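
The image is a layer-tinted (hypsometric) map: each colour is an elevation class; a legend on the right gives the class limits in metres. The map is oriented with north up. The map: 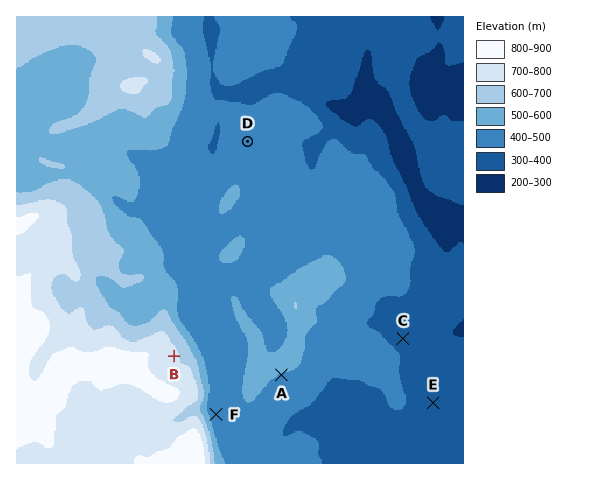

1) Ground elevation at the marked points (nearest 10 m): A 500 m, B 730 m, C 340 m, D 480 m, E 380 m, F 440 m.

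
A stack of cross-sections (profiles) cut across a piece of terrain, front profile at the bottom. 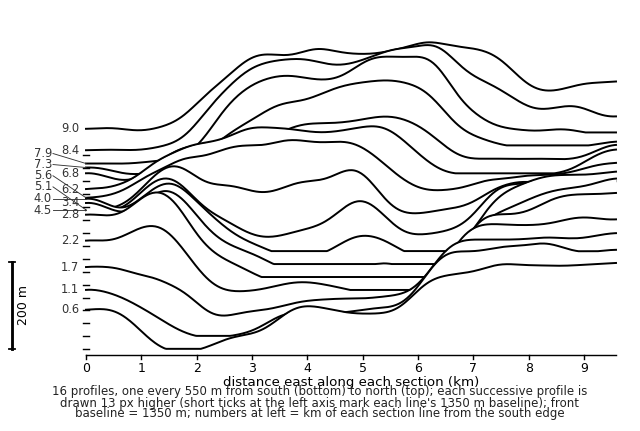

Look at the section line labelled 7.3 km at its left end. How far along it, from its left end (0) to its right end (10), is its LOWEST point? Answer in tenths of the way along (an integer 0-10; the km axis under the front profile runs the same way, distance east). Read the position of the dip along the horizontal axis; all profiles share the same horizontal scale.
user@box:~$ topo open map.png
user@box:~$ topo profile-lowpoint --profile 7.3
1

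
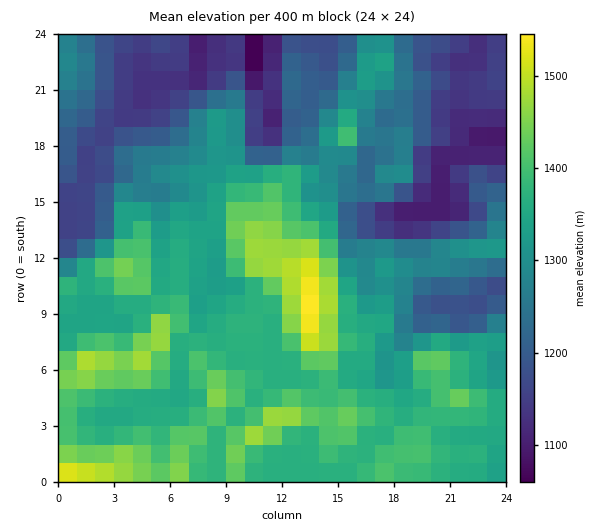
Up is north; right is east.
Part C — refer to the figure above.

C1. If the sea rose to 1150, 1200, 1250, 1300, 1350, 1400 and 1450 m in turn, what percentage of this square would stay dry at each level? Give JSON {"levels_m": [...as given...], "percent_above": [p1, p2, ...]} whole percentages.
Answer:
{"levels_m": [1150, 1200, 1250, 1300, 1350, 1400, 1450], "percent_above": [89, 77, 67, 57, 43, 18, 7]}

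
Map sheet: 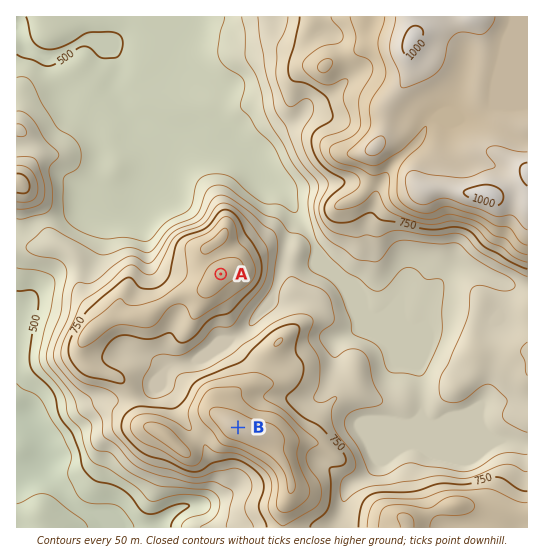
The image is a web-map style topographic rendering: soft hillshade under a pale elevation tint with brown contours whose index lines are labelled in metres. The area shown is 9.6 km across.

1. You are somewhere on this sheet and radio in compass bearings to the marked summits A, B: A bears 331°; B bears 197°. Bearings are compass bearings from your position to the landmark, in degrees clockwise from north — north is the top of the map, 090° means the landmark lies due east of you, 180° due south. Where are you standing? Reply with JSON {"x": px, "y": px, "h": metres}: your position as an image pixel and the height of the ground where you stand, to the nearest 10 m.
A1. {"x": 262, "y": 349, "h": 780}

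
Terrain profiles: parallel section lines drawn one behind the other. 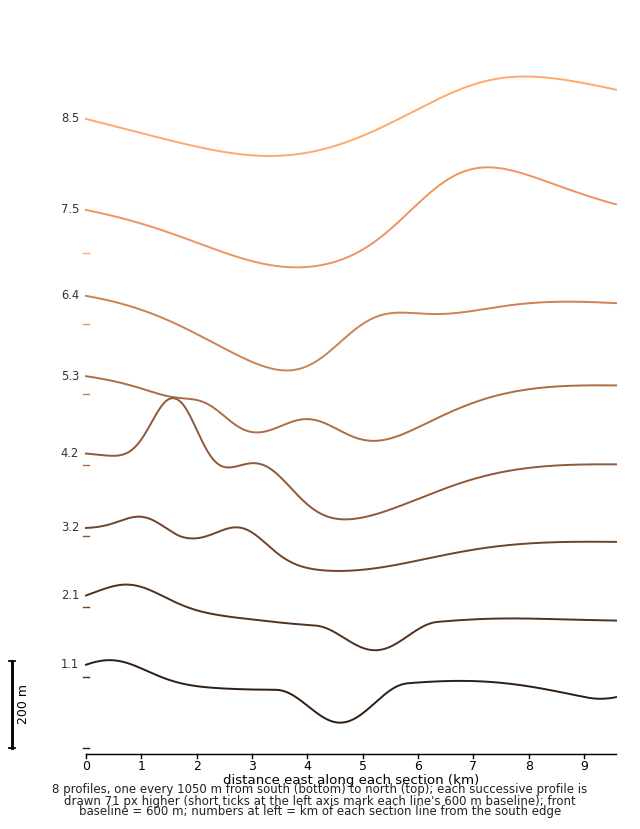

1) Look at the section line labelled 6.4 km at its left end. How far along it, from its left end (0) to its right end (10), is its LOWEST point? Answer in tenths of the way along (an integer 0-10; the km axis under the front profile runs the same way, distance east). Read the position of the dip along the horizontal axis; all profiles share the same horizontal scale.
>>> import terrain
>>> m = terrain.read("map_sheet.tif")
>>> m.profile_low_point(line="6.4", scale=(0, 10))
4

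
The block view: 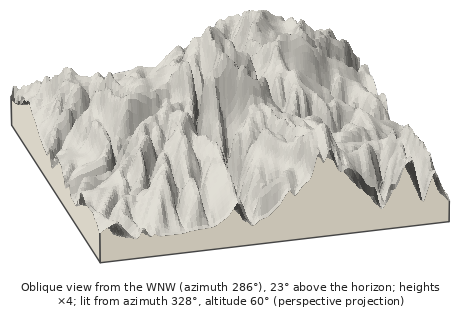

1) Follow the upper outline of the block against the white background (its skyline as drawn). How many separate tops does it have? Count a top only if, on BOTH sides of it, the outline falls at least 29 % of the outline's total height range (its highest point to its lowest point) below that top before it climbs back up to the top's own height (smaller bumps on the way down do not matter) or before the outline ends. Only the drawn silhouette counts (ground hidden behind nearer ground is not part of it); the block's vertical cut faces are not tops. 1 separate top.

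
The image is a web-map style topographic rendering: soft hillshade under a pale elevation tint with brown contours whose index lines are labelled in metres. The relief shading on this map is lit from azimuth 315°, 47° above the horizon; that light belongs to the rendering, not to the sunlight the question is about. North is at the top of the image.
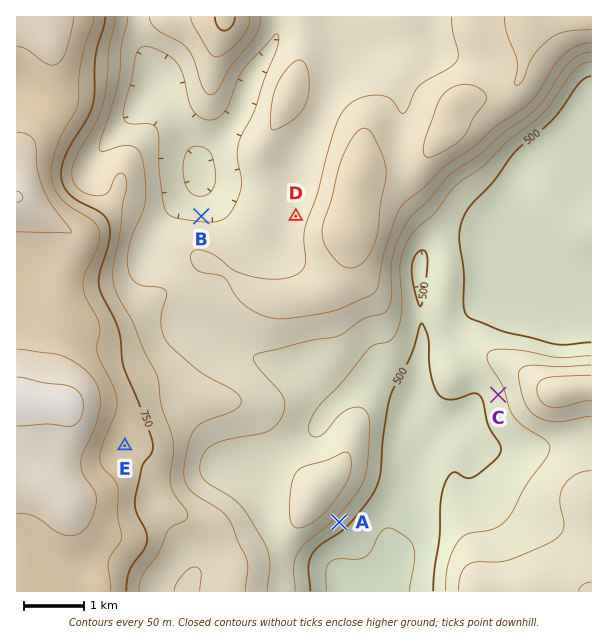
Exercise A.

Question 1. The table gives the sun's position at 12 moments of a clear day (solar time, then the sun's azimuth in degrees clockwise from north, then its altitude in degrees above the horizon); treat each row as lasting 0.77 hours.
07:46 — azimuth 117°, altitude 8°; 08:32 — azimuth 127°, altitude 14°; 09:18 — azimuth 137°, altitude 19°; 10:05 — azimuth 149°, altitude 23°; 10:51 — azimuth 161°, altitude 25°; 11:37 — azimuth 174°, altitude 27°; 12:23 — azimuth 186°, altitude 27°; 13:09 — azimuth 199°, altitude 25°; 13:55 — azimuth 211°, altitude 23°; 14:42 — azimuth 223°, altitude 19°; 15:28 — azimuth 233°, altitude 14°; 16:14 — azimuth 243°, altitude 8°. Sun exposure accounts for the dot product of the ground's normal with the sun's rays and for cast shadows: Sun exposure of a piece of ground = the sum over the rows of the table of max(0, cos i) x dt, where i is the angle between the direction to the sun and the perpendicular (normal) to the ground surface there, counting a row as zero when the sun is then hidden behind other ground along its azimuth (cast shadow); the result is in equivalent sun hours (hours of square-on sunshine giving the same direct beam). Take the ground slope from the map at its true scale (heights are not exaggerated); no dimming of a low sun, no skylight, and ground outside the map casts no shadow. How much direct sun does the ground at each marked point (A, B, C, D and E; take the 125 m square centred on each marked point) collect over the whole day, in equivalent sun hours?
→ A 4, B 2.1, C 3.3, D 2.7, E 3.2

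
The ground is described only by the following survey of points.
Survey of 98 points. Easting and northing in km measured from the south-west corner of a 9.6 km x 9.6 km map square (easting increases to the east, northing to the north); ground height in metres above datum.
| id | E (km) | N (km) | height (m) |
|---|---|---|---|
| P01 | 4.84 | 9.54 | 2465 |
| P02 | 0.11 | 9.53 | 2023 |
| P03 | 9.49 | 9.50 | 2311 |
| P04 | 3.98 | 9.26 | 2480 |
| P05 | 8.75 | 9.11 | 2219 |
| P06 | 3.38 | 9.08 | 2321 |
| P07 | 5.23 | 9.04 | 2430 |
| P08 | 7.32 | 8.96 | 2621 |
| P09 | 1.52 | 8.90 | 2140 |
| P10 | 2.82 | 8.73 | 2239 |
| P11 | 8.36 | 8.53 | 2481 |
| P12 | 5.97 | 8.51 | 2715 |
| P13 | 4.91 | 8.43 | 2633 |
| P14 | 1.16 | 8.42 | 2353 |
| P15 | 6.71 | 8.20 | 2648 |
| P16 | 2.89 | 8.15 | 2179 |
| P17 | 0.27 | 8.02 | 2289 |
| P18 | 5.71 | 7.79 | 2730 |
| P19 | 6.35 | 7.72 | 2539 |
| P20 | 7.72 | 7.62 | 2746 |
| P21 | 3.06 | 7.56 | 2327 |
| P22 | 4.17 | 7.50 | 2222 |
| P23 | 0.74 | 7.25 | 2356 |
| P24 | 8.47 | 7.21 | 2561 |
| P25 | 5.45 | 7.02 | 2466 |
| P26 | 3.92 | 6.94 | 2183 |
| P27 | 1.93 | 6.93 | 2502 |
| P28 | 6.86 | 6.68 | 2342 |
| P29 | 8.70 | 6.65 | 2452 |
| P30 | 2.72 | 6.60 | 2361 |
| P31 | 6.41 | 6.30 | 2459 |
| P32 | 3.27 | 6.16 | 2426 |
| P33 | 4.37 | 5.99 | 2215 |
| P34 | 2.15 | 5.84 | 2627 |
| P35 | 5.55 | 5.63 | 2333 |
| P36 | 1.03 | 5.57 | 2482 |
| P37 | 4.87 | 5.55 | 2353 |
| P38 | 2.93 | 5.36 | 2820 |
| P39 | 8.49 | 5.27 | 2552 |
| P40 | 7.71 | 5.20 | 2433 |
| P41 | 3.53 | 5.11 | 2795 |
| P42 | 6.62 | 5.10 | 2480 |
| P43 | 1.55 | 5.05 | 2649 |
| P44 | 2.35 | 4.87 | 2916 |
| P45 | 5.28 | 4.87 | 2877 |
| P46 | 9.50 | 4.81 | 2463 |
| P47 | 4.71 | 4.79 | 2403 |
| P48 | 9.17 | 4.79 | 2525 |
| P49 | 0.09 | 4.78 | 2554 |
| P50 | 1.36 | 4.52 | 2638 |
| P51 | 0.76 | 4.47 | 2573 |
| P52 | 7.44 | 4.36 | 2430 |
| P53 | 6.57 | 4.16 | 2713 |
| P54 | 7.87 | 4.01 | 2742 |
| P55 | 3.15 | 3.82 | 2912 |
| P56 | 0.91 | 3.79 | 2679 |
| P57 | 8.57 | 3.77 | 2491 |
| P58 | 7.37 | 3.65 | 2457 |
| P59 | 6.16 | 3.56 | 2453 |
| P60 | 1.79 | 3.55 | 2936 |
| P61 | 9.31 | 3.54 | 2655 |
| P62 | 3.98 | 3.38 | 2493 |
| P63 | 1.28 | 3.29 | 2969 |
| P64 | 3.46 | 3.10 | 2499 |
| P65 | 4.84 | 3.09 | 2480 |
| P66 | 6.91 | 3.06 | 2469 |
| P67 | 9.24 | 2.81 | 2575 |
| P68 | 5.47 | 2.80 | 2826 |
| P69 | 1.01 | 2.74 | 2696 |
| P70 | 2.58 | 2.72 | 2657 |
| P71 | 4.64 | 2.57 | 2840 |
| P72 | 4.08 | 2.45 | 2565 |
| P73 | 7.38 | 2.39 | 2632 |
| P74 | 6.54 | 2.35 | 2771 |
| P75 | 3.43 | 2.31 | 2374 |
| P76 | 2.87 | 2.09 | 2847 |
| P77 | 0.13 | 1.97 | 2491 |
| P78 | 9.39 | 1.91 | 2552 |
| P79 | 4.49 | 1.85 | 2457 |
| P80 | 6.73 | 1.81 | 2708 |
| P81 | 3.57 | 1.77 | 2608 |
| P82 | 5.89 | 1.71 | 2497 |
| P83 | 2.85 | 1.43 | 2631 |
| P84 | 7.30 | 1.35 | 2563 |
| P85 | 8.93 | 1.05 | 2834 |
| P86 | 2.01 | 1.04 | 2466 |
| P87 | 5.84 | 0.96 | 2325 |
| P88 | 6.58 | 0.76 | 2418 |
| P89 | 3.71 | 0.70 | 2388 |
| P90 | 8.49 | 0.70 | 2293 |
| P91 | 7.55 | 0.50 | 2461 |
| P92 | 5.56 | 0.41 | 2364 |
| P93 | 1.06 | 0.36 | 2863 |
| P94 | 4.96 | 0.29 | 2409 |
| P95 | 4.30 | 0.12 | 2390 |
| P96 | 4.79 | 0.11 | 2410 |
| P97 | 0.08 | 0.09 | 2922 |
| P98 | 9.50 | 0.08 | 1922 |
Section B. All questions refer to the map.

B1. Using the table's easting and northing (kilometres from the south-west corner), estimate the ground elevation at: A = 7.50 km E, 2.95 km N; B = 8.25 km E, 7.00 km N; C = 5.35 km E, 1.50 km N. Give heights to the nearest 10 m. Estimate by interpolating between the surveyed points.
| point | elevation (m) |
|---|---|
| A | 2500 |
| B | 2580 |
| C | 2360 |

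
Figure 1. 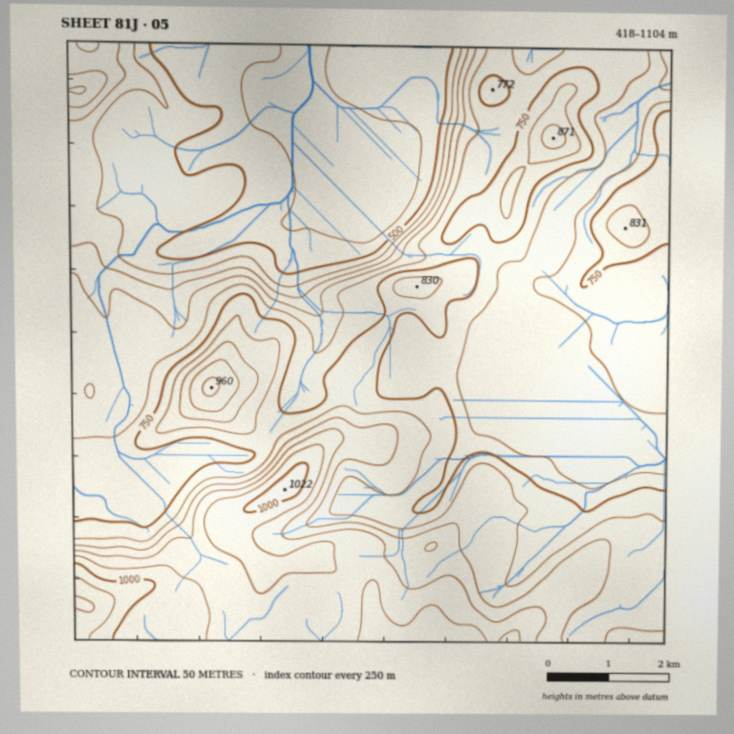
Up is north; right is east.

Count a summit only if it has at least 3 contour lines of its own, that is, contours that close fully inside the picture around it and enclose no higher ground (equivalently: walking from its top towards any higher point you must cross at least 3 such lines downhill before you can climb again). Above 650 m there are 2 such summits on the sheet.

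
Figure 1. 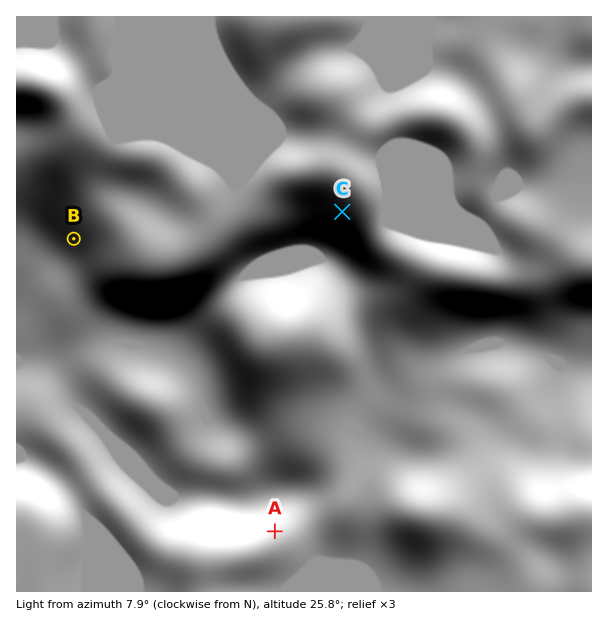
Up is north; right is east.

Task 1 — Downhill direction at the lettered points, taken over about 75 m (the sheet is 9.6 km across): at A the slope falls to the N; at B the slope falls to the SW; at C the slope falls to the SW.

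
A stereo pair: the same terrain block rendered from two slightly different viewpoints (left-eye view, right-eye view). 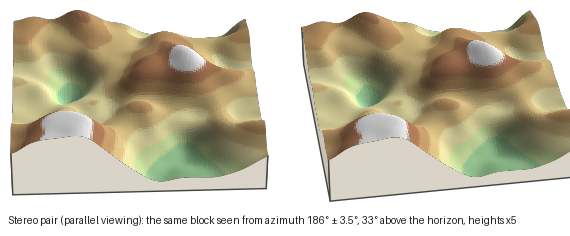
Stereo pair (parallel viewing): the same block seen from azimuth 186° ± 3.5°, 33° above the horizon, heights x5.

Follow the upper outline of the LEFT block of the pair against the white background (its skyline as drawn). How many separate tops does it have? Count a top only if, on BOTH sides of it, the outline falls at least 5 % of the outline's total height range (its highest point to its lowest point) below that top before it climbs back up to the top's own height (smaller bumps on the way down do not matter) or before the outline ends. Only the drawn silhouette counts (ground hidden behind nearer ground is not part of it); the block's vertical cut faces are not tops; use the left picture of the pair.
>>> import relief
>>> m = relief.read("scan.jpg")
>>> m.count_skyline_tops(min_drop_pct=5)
2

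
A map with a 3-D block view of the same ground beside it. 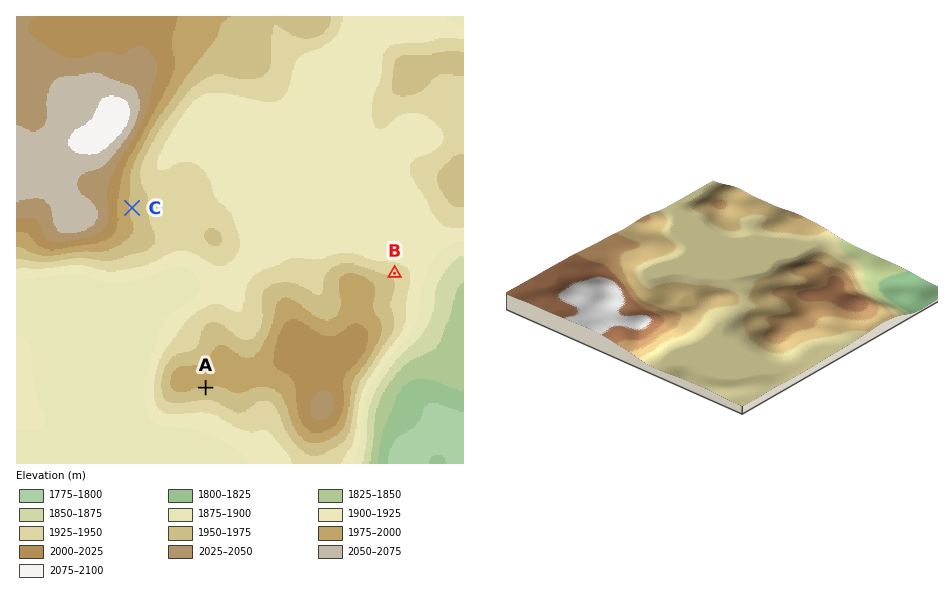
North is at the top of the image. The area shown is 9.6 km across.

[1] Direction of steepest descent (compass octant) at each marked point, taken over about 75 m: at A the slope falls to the S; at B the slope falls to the NE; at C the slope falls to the E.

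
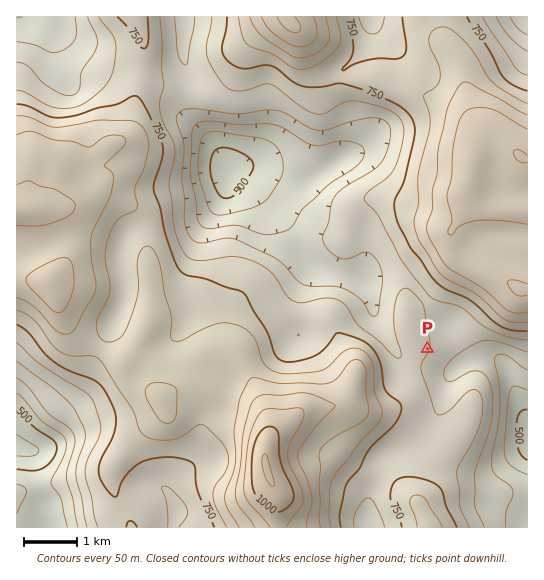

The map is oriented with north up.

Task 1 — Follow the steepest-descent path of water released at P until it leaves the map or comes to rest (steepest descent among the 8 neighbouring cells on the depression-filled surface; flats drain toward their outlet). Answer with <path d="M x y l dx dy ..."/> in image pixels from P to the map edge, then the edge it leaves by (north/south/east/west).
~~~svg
<path d="M427 349l19 0 16 16 12-6 24 0 9 10 0 2 3 4 3 11 2 4 0 3 4 8 0 2 8 15"/>
exit: east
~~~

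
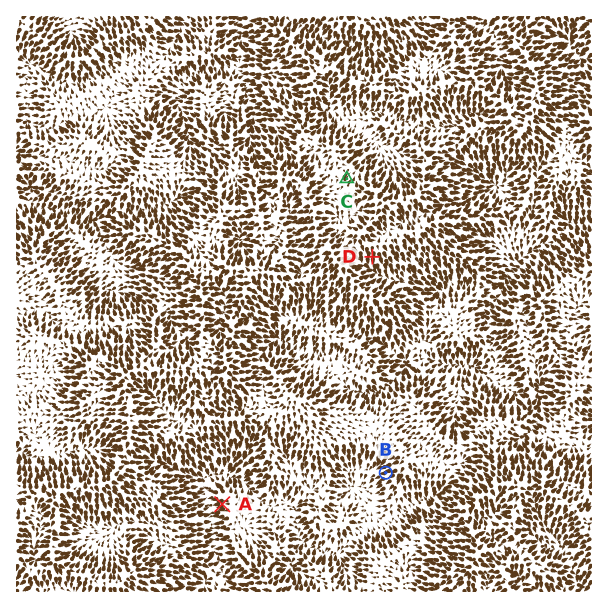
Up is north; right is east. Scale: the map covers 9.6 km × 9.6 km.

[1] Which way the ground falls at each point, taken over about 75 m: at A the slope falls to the W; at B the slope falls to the W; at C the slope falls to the NE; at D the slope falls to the S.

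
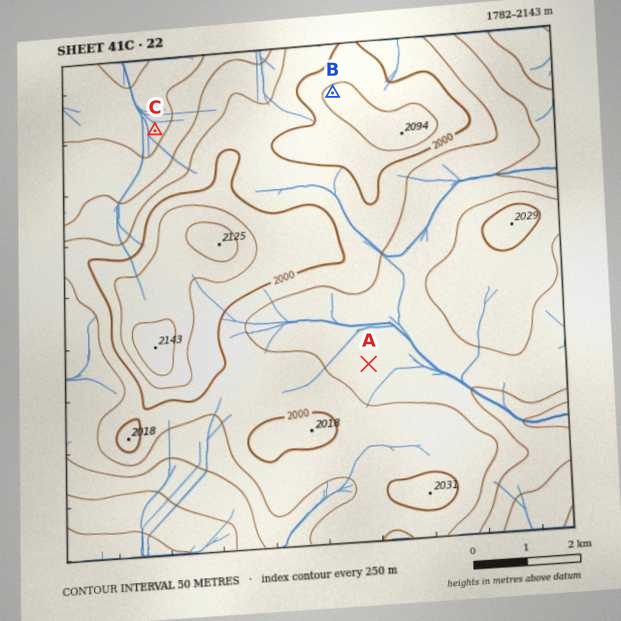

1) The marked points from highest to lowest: B A C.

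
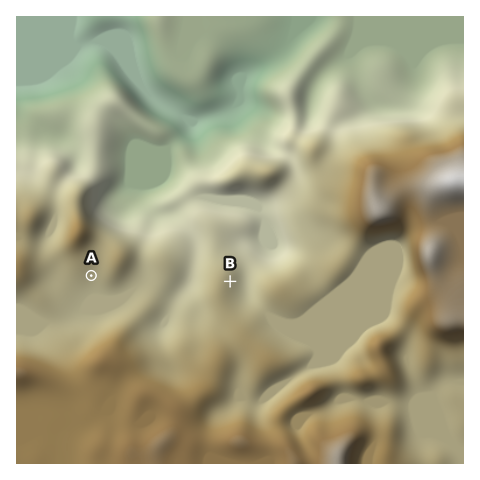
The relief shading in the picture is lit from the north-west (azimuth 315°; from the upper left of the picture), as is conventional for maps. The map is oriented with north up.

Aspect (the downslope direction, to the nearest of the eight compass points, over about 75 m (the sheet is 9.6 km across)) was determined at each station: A S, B E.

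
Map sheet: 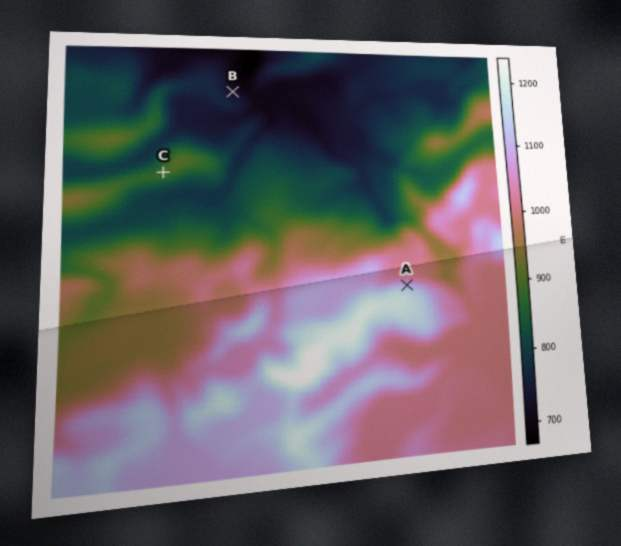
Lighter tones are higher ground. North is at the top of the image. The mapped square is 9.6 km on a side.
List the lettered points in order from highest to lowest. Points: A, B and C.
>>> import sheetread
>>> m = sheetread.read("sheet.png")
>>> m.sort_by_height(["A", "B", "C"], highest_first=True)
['A', 'C', 'B']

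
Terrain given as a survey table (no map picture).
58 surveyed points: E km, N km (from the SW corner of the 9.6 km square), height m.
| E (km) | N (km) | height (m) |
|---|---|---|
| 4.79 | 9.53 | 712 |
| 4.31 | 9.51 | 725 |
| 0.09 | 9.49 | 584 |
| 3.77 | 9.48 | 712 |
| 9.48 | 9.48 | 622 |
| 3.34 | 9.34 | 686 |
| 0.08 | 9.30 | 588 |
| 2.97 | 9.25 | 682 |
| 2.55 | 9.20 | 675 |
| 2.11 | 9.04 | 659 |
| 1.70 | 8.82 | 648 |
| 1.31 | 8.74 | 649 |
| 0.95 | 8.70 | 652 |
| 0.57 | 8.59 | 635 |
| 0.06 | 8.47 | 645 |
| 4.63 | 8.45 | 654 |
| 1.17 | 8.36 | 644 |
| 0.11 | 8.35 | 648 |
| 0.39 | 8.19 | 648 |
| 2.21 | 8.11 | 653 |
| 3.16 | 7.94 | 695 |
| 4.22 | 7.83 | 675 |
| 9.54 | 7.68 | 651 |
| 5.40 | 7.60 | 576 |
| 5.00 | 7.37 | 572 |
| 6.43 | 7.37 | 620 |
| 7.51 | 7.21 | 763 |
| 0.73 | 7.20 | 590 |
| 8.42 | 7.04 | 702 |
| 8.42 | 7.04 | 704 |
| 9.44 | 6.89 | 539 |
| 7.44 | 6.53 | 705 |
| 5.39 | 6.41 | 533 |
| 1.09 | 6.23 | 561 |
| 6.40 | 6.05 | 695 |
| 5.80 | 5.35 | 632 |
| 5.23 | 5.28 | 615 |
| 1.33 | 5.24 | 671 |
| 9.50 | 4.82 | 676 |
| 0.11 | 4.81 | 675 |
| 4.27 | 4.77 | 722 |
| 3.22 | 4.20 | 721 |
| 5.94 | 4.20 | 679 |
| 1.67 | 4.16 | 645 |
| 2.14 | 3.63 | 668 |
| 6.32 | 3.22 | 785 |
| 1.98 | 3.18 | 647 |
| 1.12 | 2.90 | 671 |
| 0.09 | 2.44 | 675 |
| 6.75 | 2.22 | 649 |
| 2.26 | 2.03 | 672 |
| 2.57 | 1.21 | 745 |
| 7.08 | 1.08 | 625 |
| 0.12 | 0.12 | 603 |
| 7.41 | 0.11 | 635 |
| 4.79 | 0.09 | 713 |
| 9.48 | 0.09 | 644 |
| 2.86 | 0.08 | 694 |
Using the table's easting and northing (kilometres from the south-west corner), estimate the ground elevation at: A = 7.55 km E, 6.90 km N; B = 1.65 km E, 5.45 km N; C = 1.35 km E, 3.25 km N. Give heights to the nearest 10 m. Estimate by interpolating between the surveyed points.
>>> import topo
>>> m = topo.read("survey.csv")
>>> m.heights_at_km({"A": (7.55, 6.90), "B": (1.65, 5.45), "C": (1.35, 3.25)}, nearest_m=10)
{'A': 760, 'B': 680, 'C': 670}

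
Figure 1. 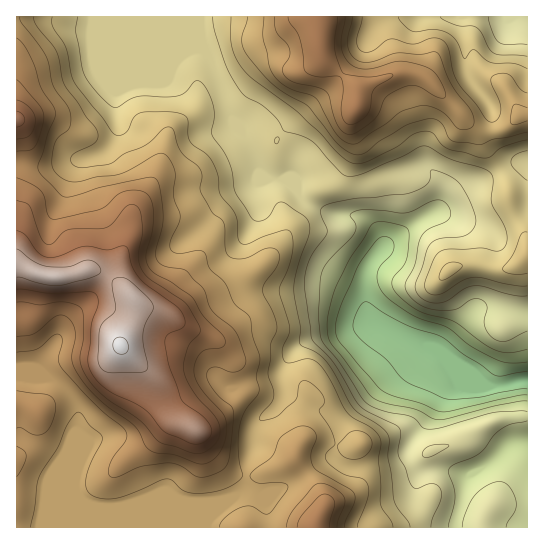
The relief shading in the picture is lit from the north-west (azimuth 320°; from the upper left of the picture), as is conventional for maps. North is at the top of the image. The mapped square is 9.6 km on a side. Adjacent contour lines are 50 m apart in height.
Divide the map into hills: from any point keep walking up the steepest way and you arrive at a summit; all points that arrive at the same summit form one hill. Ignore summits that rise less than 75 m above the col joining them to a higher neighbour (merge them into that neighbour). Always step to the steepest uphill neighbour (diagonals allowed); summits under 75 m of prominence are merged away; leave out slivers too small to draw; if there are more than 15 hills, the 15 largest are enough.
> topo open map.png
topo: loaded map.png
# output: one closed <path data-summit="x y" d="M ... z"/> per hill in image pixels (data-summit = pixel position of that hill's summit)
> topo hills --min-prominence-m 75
<path data-summit="121 346" d="M199 49l-14 4-12 14-40 16-17 10 1 40-12 19-14 5-20 3-24 7-31-2 1 363 189 0 2-7 35-31 2-5 3-24 5-14 2-18 10-14 14-10 4-7 2-10 2 5 8 6 27 12 11 1 34-20 20-17 20-14 12-14 6-2-48-20-9-10-4-20 1-22 8-15 10-11-2-9-6-11-13-10-27-2-18-7-11-5-7-12-13-11-20-1-7-6-12-34-10-10-8-15-14-47-7-13z"/><path data-summit="319 38" d="M527 16l-327 1 0 17 3 13 12 20 14 47 8 15 10 10 12 34 7 6 20 1 13 11 7 12 11 5 18 7 23 1 11 5 10 12 4 9 0 5-16 22-3 12 1 25 6 15 8 6 62 25 36-43 13-1 38 6z"/><path data-summit="17 119" d="M199 16l-182 0-1 147 31 4 24-7 20-3 14-5 12-19-1-40 17-10 40-16 12-14 5-2 13 0z"/><path data-summit="314 527" d="M425 345l-6 2-12 14-20 14-20 17-34 20-11-1-19-8-16-10-2-5-2 10-4 7-14 10-10 14-2 18-5 14-3 24-2 5-35 31-1 6 247 1 2-3-1-6-21-8-15-12-3-5 0-8 4-11 4-2-5-2-7-9-3-14-7 11-8 4-20 4-27 1-14-10 7-29 4-8 46-45 16-11z"/>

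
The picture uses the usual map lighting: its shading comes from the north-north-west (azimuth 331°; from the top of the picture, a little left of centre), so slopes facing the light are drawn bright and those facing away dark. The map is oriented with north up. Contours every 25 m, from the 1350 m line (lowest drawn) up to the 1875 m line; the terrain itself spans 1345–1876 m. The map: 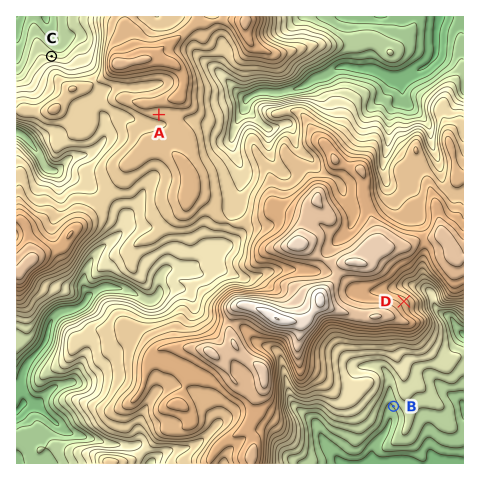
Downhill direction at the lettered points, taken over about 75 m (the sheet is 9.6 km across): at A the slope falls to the S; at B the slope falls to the SW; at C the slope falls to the N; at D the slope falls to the NE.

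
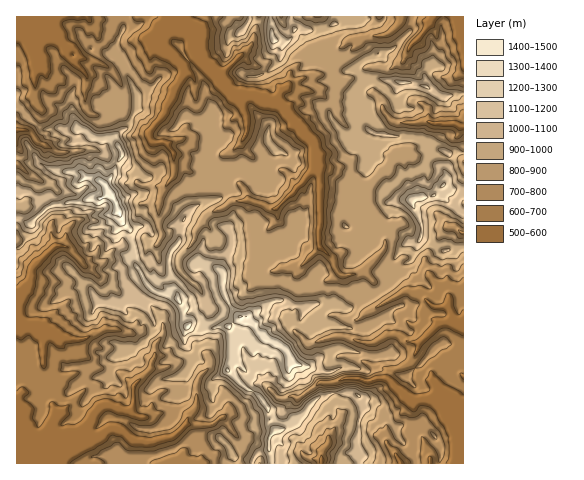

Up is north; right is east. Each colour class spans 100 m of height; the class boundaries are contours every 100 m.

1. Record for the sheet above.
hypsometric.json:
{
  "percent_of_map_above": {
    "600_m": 88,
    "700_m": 73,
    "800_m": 57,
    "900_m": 33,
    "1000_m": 18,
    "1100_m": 9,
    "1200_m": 4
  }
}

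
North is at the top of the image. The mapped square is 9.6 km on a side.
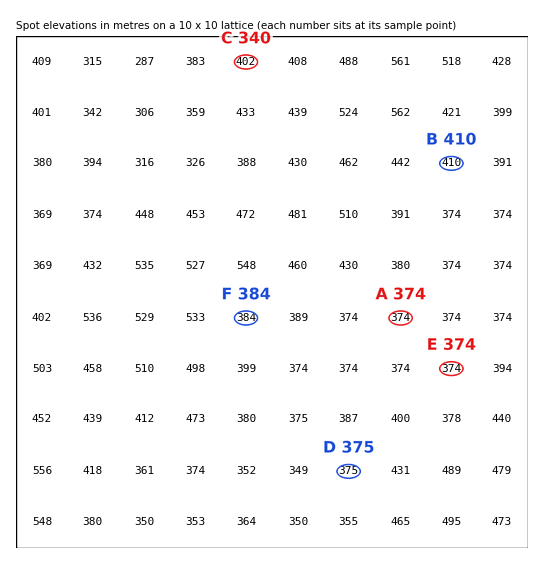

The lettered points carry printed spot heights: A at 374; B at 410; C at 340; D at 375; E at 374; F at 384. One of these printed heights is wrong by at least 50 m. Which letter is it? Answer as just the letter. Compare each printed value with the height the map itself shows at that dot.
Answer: C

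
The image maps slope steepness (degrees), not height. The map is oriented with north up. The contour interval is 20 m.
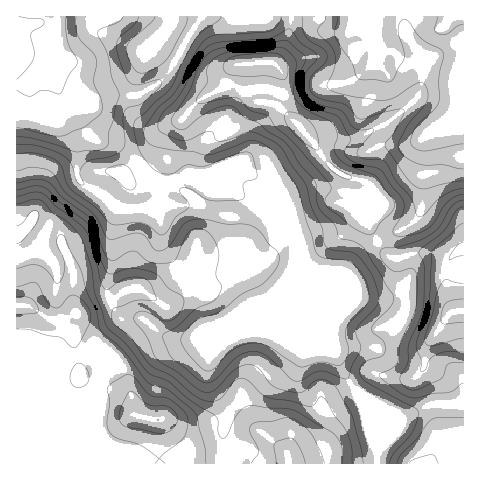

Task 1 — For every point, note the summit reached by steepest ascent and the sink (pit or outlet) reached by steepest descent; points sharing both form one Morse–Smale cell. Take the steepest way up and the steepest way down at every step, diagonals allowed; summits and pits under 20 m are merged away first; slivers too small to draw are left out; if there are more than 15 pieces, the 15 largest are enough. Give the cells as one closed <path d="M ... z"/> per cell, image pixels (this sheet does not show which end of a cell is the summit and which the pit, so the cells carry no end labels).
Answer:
<path d="M57 16l-41 1 0 239 5 0 13-6 7-8 3 10 6 7 7-1 25-13 23-7 4-4 4-13-1 10 1 29-6 23 0 10 5 12 8 11 16 3-17 3-17 17-3 10 7 12 0 6-14 28-17 4-13-5-46 1 0 68 206 1 1-30 3-11 0-14-16-27 0-28 3-6 49-48 10-5 8-8 11-16 4-12 1-21-5-28-4-10-9-10-19-10-13-10-26 9-40-1-15 9-5 15-5 3 2-9-2-8-21-30-16-12-16-4-10-5-14-24-16-14-10-24 5-15z"/><path d="M449 16l-71 0-2 9-4 6 4 7 2 17-3 6-7 7-14 11-12 5-22 2-25 8-15 0-5 11 26 22 23 32 12 12 12 7-2 28 24 22 7 13 29-14 14-13 3-13 4-64 10-11 15-13 12-26 0-37-18-22z"/><path d="M295 255l-3 14-12 18-8 8-10 5-49 48-3 6 0 28 16 27 0 14-3 11 0 29 153 1 2-12-10-24-6-25-4-11-15-21z"/><path d="M297 239l-2 0 0 16 6 15 42 101 15 22 19 15 22 9 8-1 24-12 21 0 12-2-1-154-8 5-6 7-21-7-12 0-14 5-10 0-8-7-7-10-24 21-6 11-4 0-6-3-16 0-10-4-6-7z"/><path d="M291 16l-89 0-14 22-16 29-14 17-21 11-27 0-27 11-15-1 10 8 14 24 10 5 16 4 16 12 21 30 2 8 0 6-2 2 2 1 10-20 28-12 8-28 29-33 12-19 8-3 19 0 10 2 2-8-1-10-9-12 8-7 6-13 4-20z"/><path d="M271 90l-19 0-12 7-8 15-29 33-8 28-10 5 2 1 33 0 23-9 6 1 10 9 19 10 9 10 7 20 2 18 12 25 13 7 26 3 6-11 14-14 8-4 1-5-6-11-24-22 2-28-12-7-12-12-23-32-26-22 6-11z"/><path d="M112 225l-3 9-4 4-23 7-28 14-4 0-6-7-3-10-7 8-18 7 1 137 45 0 16 5 16-6 12-26 0-6-7-12 3-10 17-17 17-3-16-3-12-18-1-15 6-23z"/><path d="M201 16l-142 0-2 44-5 15 10 24 9 7 12 0 18-8 9-3 27 0 14-7 17-14z"/><path d="M463 87l-11 26-15 13-10 11-4 64-3 13-10 11-32 17 6 9 8 7 10 0 14-5 12 0 21 7 6-7 9-5z"/><path d="M354 16l-63 1-2 17-5 14-7 12-4 2 9 12-1 20 14 0 25-8 17-1 12-4 26-20 3-6-2-17-5-8-14-4z"/><path d="M360 393l-2 0 8 20 2 15 10 24-1 12 87-1-1-61-32 2-24 12-8 1-22-9z"/><path d="M463 16l-12 0-5 8 3 9 14 17z"/><path d="M377 16l-22 0-1 5 3 5 15 4 4-5z"/>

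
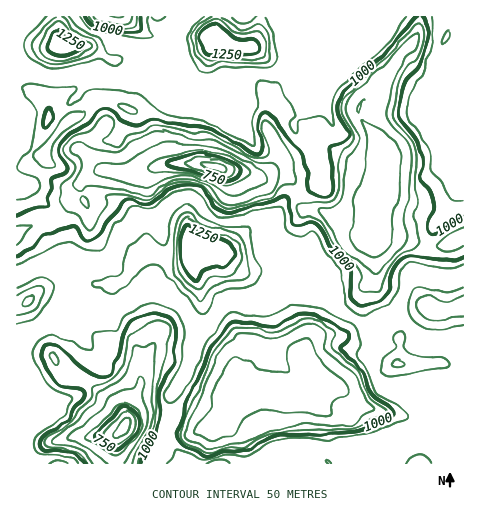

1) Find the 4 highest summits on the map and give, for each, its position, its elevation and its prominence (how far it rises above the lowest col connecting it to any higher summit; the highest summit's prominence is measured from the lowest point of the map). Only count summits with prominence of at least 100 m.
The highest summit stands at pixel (214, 36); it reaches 1293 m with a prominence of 659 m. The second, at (192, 244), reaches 1290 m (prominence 312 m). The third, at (64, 47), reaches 1286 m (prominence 216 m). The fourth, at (28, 300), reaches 1210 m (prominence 136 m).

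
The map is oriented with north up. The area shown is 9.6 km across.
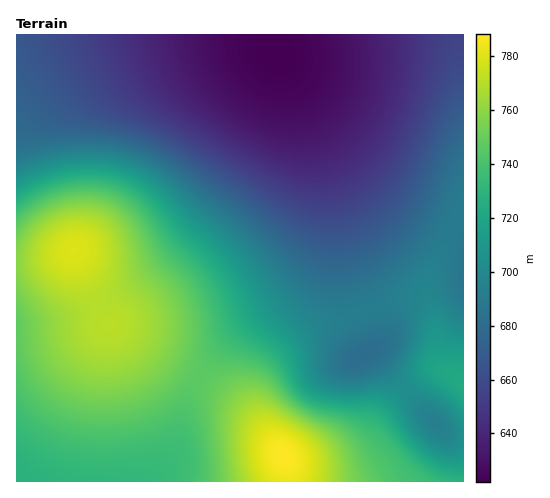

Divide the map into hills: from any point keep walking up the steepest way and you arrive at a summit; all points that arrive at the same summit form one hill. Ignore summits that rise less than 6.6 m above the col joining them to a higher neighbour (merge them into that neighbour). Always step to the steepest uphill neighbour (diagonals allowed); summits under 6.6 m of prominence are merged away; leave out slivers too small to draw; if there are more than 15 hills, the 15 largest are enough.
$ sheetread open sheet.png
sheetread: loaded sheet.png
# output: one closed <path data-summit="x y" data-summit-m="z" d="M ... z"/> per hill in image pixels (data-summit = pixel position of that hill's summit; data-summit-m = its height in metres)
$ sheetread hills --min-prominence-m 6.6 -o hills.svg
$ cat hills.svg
<path data-summit="74 250" data-summit-m="780" d="M271 34l-255 1 1 447 127 0 6-4 22-22 5-10 6-32 7-19 23-38 28-29 45-30 14-14 10-15 8-17 6-24 0-45-12-50-9-30-14-31-15-21z"/><path data-summit="463 385" data-summit-m="723" d="M463 34l-191 1 2 16 13 16 13 24 23 63 27 107 24 73 1 11-4 7 13 10 46 56 12 13 13 5 9 0z"/><path data-summit="284 456" data-summit-m="788" d="M295 83l0 3 15 38 14 59 1 37-7 32-8 17-11 16-18 16-40 27-28 29-23 38-7 19-6 32-5 10-18 19-10 6 319 1 1-45-13-2-9-4-32-35-26-34-13-10 4-7-2-15-23-69-27-107-12-35z"/>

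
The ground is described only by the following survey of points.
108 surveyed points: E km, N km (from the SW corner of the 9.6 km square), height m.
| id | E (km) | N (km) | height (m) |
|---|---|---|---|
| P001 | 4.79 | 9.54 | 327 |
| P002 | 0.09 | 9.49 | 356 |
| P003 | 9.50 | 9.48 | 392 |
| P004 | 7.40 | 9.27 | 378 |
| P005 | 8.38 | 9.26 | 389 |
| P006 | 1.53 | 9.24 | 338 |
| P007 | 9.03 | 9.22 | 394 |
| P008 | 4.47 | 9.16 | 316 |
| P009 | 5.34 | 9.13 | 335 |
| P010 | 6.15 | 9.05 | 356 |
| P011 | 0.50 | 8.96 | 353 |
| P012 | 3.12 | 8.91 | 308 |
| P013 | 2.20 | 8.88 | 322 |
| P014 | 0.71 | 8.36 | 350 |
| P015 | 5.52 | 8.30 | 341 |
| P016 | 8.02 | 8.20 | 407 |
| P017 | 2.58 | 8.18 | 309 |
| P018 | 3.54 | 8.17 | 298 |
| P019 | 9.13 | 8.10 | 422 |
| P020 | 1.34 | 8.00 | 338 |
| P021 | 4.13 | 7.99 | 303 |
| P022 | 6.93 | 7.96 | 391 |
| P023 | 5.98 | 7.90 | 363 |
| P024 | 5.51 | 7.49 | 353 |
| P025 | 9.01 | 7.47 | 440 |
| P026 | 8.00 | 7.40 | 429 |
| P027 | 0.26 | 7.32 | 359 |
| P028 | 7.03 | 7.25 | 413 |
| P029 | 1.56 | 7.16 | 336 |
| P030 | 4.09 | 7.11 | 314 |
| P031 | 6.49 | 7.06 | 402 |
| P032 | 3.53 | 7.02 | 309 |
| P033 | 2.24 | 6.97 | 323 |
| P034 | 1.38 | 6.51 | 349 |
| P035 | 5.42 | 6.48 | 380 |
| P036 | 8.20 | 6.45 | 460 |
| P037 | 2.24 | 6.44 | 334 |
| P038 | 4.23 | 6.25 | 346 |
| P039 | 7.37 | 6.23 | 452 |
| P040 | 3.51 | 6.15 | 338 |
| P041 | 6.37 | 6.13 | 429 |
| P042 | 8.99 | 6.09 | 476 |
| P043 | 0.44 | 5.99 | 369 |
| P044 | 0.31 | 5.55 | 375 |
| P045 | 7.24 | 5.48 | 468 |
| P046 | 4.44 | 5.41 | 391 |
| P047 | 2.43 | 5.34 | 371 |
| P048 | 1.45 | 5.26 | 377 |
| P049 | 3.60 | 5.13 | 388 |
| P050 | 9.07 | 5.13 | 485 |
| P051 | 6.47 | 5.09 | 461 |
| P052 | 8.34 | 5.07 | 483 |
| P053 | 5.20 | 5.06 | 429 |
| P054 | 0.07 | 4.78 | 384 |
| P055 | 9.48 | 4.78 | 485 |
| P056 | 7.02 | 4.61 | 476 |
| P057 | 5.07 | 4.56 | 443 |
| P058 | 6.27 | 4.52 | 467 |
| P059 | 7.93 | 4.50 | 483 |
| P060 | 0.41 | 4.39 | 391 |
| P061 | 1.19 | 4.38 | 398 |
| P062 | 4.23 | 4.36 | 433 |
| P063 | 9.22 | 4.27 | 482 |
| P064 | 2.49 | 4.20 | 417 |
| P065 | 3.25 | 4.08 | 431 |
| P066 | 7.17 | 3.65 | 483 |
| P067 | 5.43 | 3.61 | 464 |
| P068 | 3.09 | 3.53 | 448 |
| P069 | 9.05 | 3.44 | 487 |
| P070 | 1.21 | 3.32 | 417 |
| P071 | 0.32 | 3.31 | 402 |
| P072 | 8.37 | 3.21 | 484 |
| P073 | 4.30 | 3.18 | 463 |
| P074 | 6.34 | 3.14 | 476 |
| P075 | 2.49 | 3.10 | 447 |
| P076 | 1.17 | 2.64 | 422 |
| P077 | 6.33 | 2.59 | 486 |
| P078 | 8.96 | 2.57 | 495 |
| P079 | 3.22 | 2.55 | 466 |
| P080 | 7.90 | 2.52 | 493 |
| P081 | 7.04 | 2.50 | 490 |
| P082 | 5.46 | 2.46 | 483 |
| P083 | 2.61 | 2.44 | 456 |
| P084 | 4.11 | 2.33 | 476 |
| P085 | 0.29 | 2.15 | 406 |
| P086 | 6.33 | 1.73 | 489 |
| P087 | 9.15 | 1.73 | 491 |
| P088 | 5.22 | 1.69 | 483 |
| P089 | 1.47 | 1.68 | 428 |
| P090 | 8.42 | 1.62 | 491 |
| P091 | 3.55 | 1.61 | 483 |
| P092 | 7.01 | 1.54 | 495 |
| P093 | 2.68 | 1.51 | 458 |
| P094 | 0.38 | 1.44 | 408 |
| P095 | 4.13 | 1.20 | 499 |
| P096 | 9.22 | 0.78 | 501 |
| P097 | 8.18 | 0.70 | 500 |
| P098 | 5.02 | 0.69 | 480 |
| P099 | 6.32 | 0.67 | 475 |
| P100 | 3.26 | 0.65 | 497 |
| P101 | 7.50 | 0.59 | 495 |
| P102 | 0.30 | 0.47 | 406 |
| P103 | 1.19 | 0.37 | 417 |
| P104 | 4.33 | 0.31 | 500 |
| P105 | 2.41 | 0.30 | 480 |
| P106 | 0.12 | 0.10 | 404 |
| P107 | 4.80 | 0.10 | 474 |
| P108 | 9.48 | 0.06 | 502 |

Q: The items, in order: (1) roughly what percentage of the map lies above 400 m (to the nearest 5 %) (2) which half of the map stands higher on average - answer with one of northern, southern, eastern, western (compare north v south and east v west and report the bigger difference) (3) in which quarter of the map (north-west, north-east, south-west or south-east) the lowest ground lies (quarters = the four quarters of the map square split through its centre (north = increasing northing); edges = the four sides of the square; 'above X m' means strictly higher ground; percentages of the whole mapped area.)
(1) Roughly 65 % of the ground is higher than 400 m.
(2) On average the southern half of the map is the higher ground.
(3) Look to the north-west quarter for the lowest ground.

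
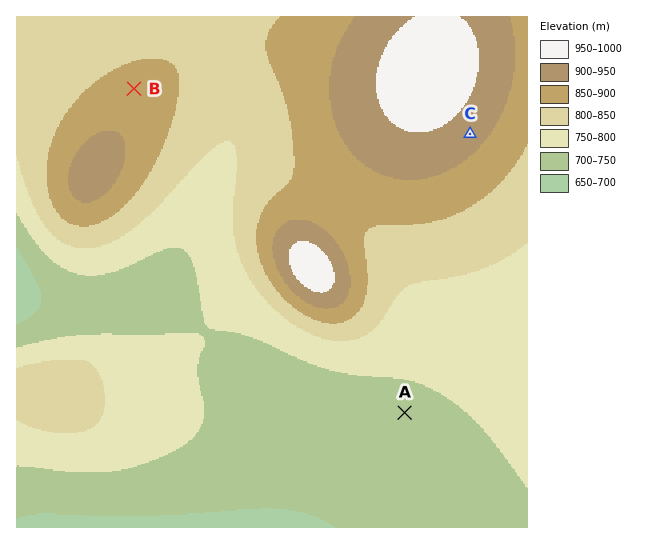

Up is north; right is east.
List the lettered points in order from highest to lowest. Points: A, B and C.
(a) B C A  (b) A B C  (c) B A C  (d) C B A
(d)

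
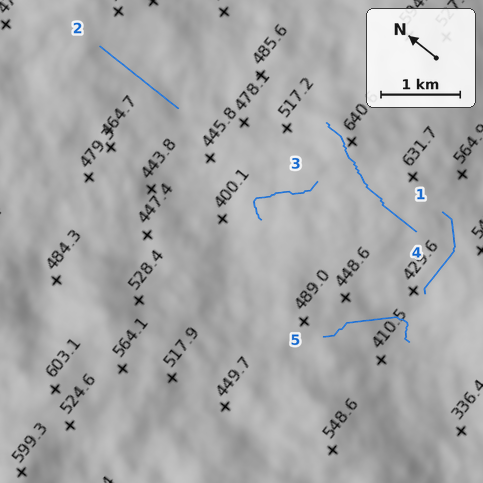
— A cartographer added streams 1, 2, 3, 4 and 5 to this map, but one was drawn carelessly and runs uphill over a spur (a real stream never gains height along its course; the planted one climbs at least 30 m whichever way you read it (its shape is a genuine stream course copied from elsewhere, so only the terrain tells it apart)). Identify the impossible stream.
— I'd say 4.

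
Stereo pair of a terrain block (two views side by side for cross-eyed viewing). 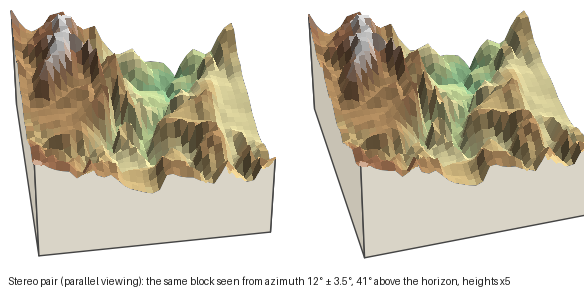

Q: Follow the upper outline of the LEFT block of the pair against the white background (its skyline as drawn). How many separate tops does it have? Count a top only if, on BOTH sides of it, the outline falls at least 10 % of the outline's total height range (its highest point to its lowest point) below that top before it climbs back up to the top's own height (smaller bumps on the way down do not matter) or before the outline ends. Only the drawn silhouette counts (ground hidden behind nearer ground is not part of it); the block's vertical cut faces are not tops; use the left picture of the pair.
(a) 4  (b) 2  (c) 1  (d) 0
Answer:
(b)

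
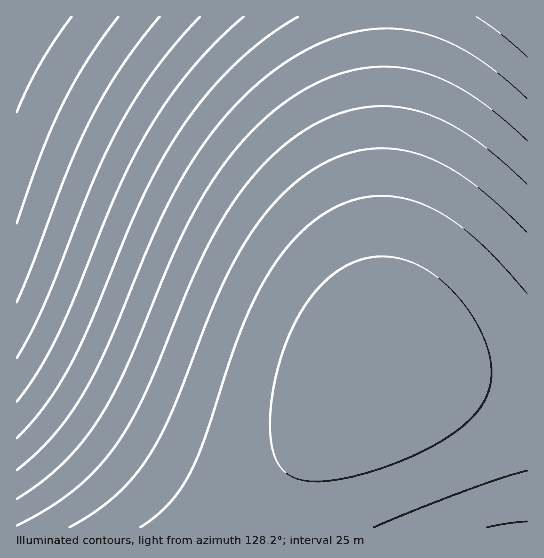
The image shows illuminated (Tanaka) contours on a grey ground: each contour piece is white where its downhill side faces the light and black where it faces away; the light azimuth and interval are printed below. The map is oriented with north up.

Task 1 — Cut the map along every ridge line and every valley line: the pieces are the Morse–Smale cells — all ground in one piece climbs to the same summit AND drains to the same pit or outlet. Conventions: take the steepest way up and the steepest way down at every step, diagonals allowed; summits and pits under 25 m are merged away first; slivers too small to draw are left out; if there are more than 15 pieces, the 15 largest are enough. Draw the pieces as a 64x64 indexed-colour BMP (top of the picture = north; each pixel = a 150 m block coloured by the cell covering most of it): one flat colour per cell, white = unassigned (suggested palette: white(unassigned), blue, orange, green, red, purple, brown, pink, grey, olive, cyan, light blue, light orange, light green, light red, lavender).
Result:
<image width="64" height="64" href="data:image/bmp;base64,Qk12CAAAAAAAAHYAAAAoAAAAQAAAAEAAAAABAAQAAAAAAAAIAAATCwAAEwsAABAAAAAAAAAA////ALR3HwAOf/8ALKAsACgn1gC9Z5QAS1aMAMJ34wB/f38AIr28AM++FwDox64AeLv/AIrfmACWmP8A1bDFABERERERERERERERERERETMzMzMzMzMzMzMzMzMzMzMzERERERERERERERERERERMzMzMzMzMzMzMzMzMzMzMzMREREREREREREREREREREzMzMzMzMzMzMzMzMzMzMzMxERERERERERERERERERERMzMzMzMzMzMzMzMzMzMzMzERERERERERERERERERERETMzMzMzMzMzMzMzMzMzMzMREREREREREREREREREREREzMzMzMzMzMzMzMzMzMzMxERERERERERERERERERERETMzMzMzMzMzMzMzMzMzMzEREREREREREREREREREREREzMzMzMzMzMzMzMzMzMzMRERERERERERERERERERERERMzMzMzMzMzMzMzMzMzMxERERERERERERERERERERERETMzMzMzMzMzMzMzMzMzEREREREREREREREREREREREREzMzMzMzMzMzMzMzMzMRERERERERERERERERERERERERMzMzMzMzMzMzMzMzMxEREREREREREREREREREREREREzMzMzMzMzMzMzMzMzERERERERERERERERERERERERERMzMzMzMzMzMzMzMzMRERERERERERERERERERERERERETMzMzMzMzMzMzMzMxEREREREREREREREREREREREREREzMzMzMzMzMzMzMzERERERERERERERERERERERERERERMzMzMzMzMzMzMzMRERERERERERERERERERERERERERETMzMzMzMzMzMzMxERERERERERERERERERERERERERERMzMzMzMzMzIiIiERERERERERERERERERERERERERERETMzMzMyIiIiIiIREREREREREREREREREREREREREREREyIiIiIiIiIiIhERERERERERERERERERERERERERERESIiIiIiIiIiIiEREREREREREREREREREREREREREREREiIiIiIiIiIiIRERERERERERERERERERERERERERERESIiIiIiIiIiIhERERERERERERERERERERERERERERERIiIiIiIiIiIiEREREREREREREREREREREREREREREREiIiIiIiIiIiIRERERERERERERERERERERERERERERESIiIiIiIiIiIhERERERERERERERERERERERERERERERIiIiIiIiIiIiEREREREREREREREREREREREREREREREiIiIiIiIiIiIRERERERERERERERERERERERERERERESIiIiIiIiIiIhERERERERERERERERERERERERERERERIiIiIiIiIiIiEREREREREREREREREREREREREREREREiIiIiIiIiIiIRERERERERERERERERERERERERERERESIiIiIiIiIiIhERERERERERERERERERERERERERERERIiIiIiIiIiIiEREREREREREREREREREREREREREREREiIiIiIiIiIiIRERERERERERERERERERERERERERERESIiIiIiIiIiIhERERERERERERERERERERERERERERERIiIiIiIiIiIiEREREREREREREREREREREREREREREREiIiIiIiIiIiIRERERERERERERERERERERERERERERESIiIiIiIiIiIhERERERERERERERERERERERERERERERIiIiIiIiIiIiEREREREREREREREREREREREREREREREiIiIiIiIiIiIRERERERERERERERERERERERERERERESIiIiIiIiIiIhERERERERERERERERERERERERERERERIiIiIiIiIiIiEREREREREREREREREREREREREREREREiIiIiIiIiIiIRERERERERERERERERERERERERERERESIiIiIiIiIiIhERERERERERERERERERERERERERERERIiIiIiIiIiIiEREREREREREREREREREREREREREREREiIiIiIiIiIiIRERERERERERERERERERERERERERERESIiIiIiIiIiIhERERERERERERERERERERERERERERERIiIiIiIiIiIiEREREREREREREREREREREREREREREREiIiIiIiIiIiIRERERERERERERERERERERERERERERESIiIiIiIiIiIhERERERERERERERERERERERERERERERIiIiIiIiIiIiEREREREREREREREREREREREREREREREiIiIiIiIiIiIRERERERERERERERERERERERERERERESIiIiIiIiIiIhERERERERERERERERERERERERERERERIiIiIiIiIiIiEREREREREREREREREREREREREREREREiIiIiIiIiIiIRERERERERERERERERERERERERERERESIiIiIiIiIiIhERERERERERERERERERERERERERERERIiIiIiIiIiIiERERERERERERERERERERERERERERERESIiIiIiIiIiIRERERERERERERERERERERERERERERERIiIiIiIiIiIhEREREREREREREREREREREREREREREREiIiIiIiIiIiERERERERERERERERERERERERERERERESIiIiIiIiIiIRERERERERERERERERERERERERERERERIiIiIiIiIiIhEREREREREREREREREREREREREREREREiIiIiIiIiIi"/>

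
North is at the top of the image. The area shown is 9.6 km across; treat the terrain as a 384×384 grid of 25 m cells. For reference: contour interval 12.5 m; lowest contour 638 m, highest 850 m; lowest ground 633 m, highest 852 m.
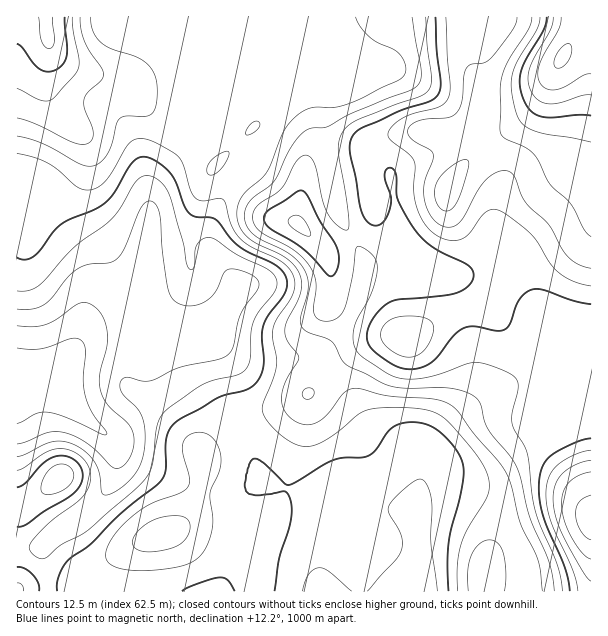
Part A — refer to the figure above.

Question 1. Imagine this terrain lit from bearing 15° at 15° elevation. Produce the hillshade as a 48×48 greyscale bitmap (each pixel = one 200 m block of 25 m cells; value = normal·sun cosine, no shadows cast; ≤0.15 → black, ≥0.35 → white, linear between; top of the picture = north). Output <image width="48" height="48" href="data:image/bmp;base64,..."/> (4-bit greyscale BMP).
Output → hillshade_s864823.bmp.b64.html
<image width="48" height="48" href="data:image/bmp;base64,Qk32BAAAAAAAAHYAAAAoAAAAMAAAADAAAAABAAQAAAAAAIAEAAATCwAAEwsAABAAAAAAAAAAAAAAABEREQAiIiIAMzMzAERERABVVVUAZmZmAHd3dwCIiIgAmZmZAKqqqgC7u7sAzMzMAN3d3QDu7u4A////ALuYiId2ZmZnd4iIiIiIiIiHd3eIiIdlVcupmIdmZmZnd4iIiIiIiIiHd3eImYdkRbupqYdmVWZneIiIiIiIiIiId3iZmYZDNJmaqph3dmZ3iIiIiIiIiIiId4iZmHUyNHeJq6qYiIiIiIiIiIiIiZmIiImamGQiRWZ4mquqqZmZmImZiIiImZmYiImZl1M0V3ZVaKu7uqqpmZmZmIiIiIiIiImZh1RFeJdUVoq7u7qpmZmZmIiIiIiIiIiIhlVXial1V4q7u6mYiIiIiIiHd3iIiIiIdlZ5mqqYiaqqqZiIiIiIh3d3d3iIiIh3ZWeau7u83cuqmId4iIiHd3d3d4iIiHdmVWirzMze/9uph3eImYh3ZmZnd4iId2VVVXirzLze/sqHd4iZqYd2ZmZneIh3ZlRFVniavKu826hmaJmqqYd2ZmZ3d3dmVUVWd3iZqpmrqXZVeJqqmYd2ZmZ3d2ZVRFZniIiImZmZmGVWeaqqqZmHdnd3dlQzRFZ3iIiIiJmYh2Z4iZqqqqqYiIiHZUMzNFZ3iImYiIiIh3eJmZmqu7qYmZmGVDMzRVZ3eImIiIiIiIiZmZmqu6mIiZl2VDM0Vmd3d4iIiHd4iIiZmZmaqph3eIh2VERFZ3d3d4iIiGZ3d4iIiIiJmYd2ZmZmZVVnd3d3d4iIiGZmd3eIiIiIiIh3dlVnd3iZiHdmeIiIiFVmd3eIiIiIiIiZl2VniZq6qYd3eIiHd1Vnd3eImId3iImqqXZ4mau7qpiIiId2ZmZnd3eImHdneImqqYeIiZqqqpmZiHdmVWZ3d3eIiHd3iIiIdmeIiJmqmZmZiHdlVXd3d3d4iHd4h2VUM0Z4iImZiIiIiIdlVXd3dnd4h3eIhkIQATaJiIiId2eIiIdmZoiHd3eIiHeIdSAAAUiqh3iHVVZ4iHZmZoiHd3eIiHd3ZCAAJHq6dnd2RFZ4d2Znd4iHdmd4iHdmVDNFZ6u5ZndlRFd3ZmZnd4iHdmZ4h3ZVVmeJmruoZ4hlRWd3ZmZnd4iHdmZ3d2VVV4q7urqXeIh2Znd3Zmd3eIh3ZmZ3dlVmZ5vLqqqHeJh3eIh3d3d3eHd2Zmd3ZVV3d4qqmamGeIh3iZh3d3d3iGZlVWd3ZVZ4iIiZmal2eIdniZmHd3d3iFVVVmd3VVeJmIeImql3d3ZWeJmHdmZ3d1VFV4iGVXiJmYd4mqmImHZWeJmYdmZnd1VWeJmGZoiImZiImqqqu6mJmZmYdlVWZlVniZmHZ4iIiJmZmqu83czNy5iIdlVVVmZ4iZh3eJiIiJmqmru8zd3u25iIdlRFVmZ3iHd4iZiIiImZmaqqu8zcuYiIdlVVVnZmd4iImZiIiIiIiImJmaqph3iYh2ZmZnZmeJmZmZiIiIiIiIiIiIiHZniZmIh3d2ZniruqqZiIiIiIiIiId3d2ZniZmqmYiGZ4q7uqqZiIiIiIiIiHd3d2Z3iImqqpiHeJq6qZmYiIiIiIiIiHd3d3d3iImaqpiHeKqqmZmIiId3iIiIiHd3d3d3iIiZmYiA=="/>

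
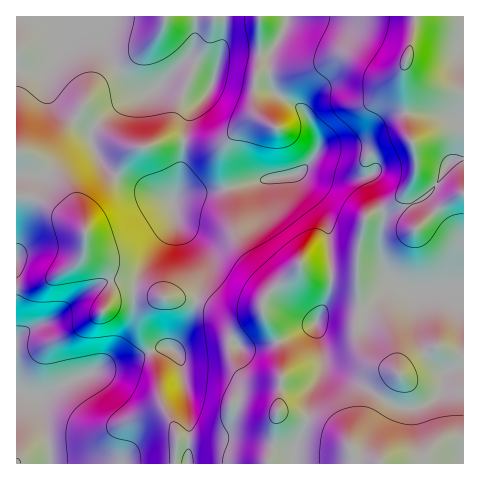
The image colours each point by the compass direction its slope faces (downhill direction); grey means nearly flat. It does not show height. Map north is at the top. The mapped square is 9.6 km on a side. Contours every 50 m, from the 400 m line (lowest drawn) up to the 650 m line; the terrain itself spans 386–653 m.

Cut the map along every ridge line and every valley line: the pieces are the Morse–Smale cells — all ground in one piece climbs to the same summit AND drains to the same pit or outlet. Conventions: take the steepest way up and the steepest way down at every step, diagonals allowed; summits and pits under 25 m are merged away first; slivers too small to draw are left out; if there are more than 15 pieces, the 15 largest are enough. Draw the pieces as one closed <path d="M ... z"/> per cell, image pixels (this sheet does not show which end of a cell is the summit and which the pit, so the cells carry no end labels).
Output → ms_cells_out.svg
<path d="M397 283l-7 3-23 23-27-3-12 2-16 18-42 19-15 3-12 0-16-12-9-3-16 0-12 5-14 10-1 2 6 10 5 15 42 7 7 5 4 6 0 10-4 11-5 12-6 4-17 1-13-3-4-7-1-10 0 52 274 1 1-172-46-1z"/><path d="M348 56l-9 0-32 12-43 4-7 2-3 13 0 19 4 9 7 7-5-2-9 0-31 24-54-3-32 8-10 11-8 16 57 26 7-6 8-3 29-2 47-12 31-4 8 14 19 24 4 9 6 54 23-1 3-8 1-23 7-27 25-12 11-10 12-17 2-20-9-28-4-47 1-16-11 6-12 0z"/><path d="M463 16l-203 1 0 39-3 18 7-2 43-4 32-12 9 0 33 17 12 0 11-6-1 16 4 47 9 28-2 20-7 11-12 14-29 14-8 34-1 22-6 3-20 1 0 10-9 25 11-6 34 3 28-26 23 8 46 0z"/><path d="M259 16l-63 0-1 27-5 12-39 37-8 0-16-11-15-21-13-24-15-15-2-5-65 0 0 159 21 1 9-2 21-23 13-9 9-4 14 28 12 10 11-19 7-8 32-8 54 3 8-4 18-18 5-2 13 1-6-6-4-9 0-19 6-31z"/><path d="M141 292l-7 1-1 32-5 11-10 14-20 20-25 10-31 18-26-7 1 73 171 0 1-54 2 15 8 5 21 1 10-5 9-23 0-10-2-4-13-8-38-6-5-15-7-11 17-31 6-16-7-2-25-2z"/><path d="M27 196l-11 0 0 194 26 8 31-18 22-8 23-22 10-14 5-11 1-32-4-2-10 1-12 12 4-16-2-10-4-9-20-17-1-22-7-6-33-21z"/><path d="M295 175l-31 4-47 12-29 2-8 3-6 5 4 22 20 22 7 13 1 9-9 35 28 13 19 0 16-5 6-13 34-33 2 5 7 5 11 2 12 0-6-54-4-9-19-24z"/><path d="M116 176l-25 31-6 20 1 25 20 17 4 9 2 10-3 15 11-11 14 0 7-22 12-19 17-21 6-12-4-18z"/><path d="M300 264l-34 33-6 13-30 6-33-14-23 47 4-1 12-10 12-5 21 1 8 4 12 10 12 0 25-6 35-18 14-29 2-18-22-3-7-5z"/><path d="M195 16l-112 0-1 2 17 18 13 24 15 21 16 11 8 0 39-37 6-20z"/><path d="M90 138l-9 4-13 9-21 23-9 2-20 0-1 19 15 2 13 6 33 21 6 6 7-23 24-29-14-16z"/><path d="M176 218l-6 12-17 21-12 19-7 22 62 10 9-29 0-15-7-13-17-18z"/>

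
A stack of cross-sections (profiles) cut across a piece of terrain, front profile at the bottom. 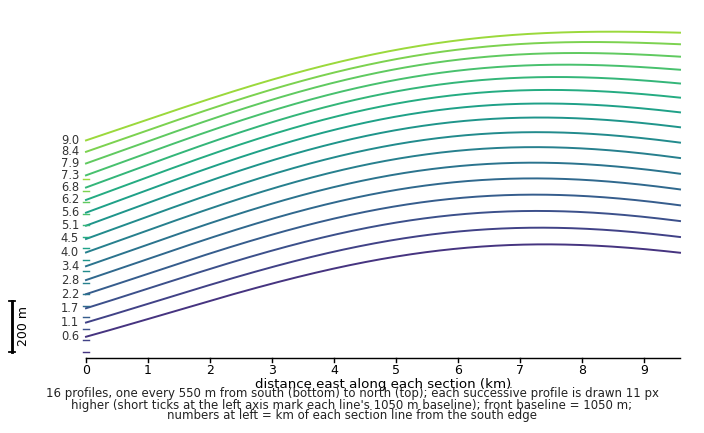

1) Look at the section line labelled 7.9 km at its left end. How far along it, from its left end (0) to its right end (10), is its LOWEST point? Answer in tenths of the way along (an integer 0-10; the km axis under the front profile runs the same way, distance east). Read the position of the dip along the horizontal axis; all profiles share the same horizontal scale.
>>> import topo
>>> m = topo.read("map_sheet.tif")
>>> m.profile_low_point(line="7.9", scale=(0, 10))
0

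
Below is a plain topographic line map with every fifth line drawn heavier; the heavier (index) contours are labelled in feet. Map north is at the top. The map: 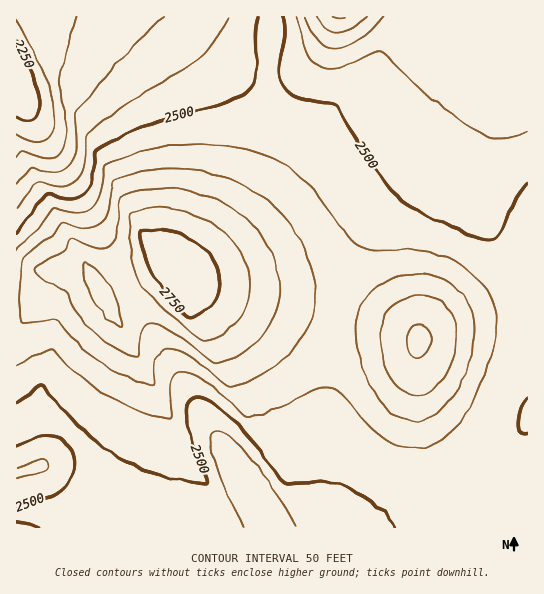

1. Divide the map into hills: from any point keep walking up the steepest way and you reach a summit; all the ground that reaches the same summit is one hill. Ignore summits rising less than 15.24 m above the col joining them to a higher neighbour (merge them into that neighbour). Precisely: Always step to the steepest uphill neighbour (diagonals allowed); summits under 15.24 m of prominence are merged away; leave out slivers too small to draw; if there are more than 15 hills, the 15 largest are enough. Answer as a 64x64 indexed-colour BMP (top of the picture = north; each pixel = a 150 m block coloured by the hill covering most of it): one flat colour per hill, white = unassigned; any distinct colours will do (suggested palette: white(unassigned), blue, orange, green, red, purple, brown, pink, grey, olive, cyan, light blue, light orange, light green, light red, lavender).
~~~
<image width="64" height="64" href="data:image/bmp;base64,Qk12CAAAAAAAAHYAAAAoAAAAQAAAAEAAAAABAAQAAAAAAAAIAAATCwAAEwsAABAAAAAAAAAA////ALR3HwAOf/8ALKAsACgn1gC9Z5QAS1aMAMJ34wB/f38AIr28AM++FwDox64AeLv/AIrfmACWmP8A1bDFADMzMzMzMzMzERERERERERERERIiIiIiIiIRERERERERMzMzMzMzMzERERERERERERERESIiIiIiIiIhEREREREzMzMzMzMxERERERERERERERERIiIiIiIiIiIhERERETMzMzMzMREREREREREREREREREiIiIiIiIiIiIRERERMzMzMzERERERERERERERERERESIiIiIiIiIiIiEREREzMzMzERERERERERERERERERERIiIiIiIiIiIiIiERETMzMzMRERERERERERERERERERESIiIiIiIiIiIiIRERMzMzMxERERERERERERERERERERIiIiIiIiIiIiIiEREzMzMzEREREREREREREREREREREiIiIiIiIiIiIiIhETMzMzMRERERERERERERERERERESIiIiIiIiIiIiIiIRMzMzMRERERERERERERERERERERIiIiIiIiIiIiIiIhEzMzMxEREREREREREREREREREREiIiIiIiIiIiIiIiITMzMRERERERERERERERERERERESIiIiIiIiIiIiIiIiERERERERERERERERERERERERERIiIiIiIiIiIiIiIiIREREREREREREREREREREREREREiIiIiIiIiIiIiIiIhERERERERERERERERERERERERESIiIiIiIiIiIiIiIiERERERERERERERERERERERERERIiIiIiIiIiIiIiIiIREREREREREREREREREREREREREiIiIiIiIiIiIiIiIhERERERERERERERERERERERERESIiIiIiIiIiIiIiIiERERERERERERERERERERERERERIiIiIiIiIiIiIiIiIREREREREREREREREREREREREREiIiIiIiIiIiIiIiIhERERERERERERERERERERERERESIiIiIiIiIiIiIiIiERERERERERERERERERERERERERIiIiIiIiIiIiIiIiIRERERERERERERERERERERERERESIiIiIiIiIiIiIiIhERERERERERERERERERERERERERIiIiIiIiIiIiIiIiEREREREREREREREREREREREREREiIiIiIiIiIiIiIiIRERERERERERERERERERERERERESIiIiIiIiIiIiIiIhERERERERERERERERERERERERERIiIiIiIiIiIiIiIiERERERERERERERERERERERERERESIiIiIiIiIiIiIiIRERERERERERERERERERERERERERIiIiIiIiIiIiIiIhEREREREREREREREREREREREREREiIiIiIiIiIiIiIiERERERERERERERERERERERERERESIiIiIiIiIiIiIiIREREREREREREREREREREREREREREiIiIiIiIiIiIiERERERERERERERERERERERERERERESIiIiIiIiIiIiIREREREREREREREREREREREREREREREiIiIiIiIiIiIRERERERERERERERERERERERERERERESIiIiIiIiIiIREREREREREREREREREREREREREREREREiIiIiIiIiIhERERERERERERERERERERERERERERERESIiIiIiIiIhEREREREREREREREREREREREREREREREREiIiIiIiIiERERERERERERERERERERERERERERERERERIiIiIiIiERERERERERERERERERERERERERERERERERESIiIiIiIRERERERERERERERERERERERERERERERERERIiIiIiIRERERERERERERERERERERERERERERERERERESIiIiIhERERERERERERERERERERERERERERERERERERESIiIiEREREREREREREREREREREREREREREREREREREREiIiIRERERERERERERERERERERERERERERERERERERERIiIhERERERERERERERERERERERERERERERERERERERESIiIREREREREREREREREREREREREREREREREREREREREiIhERERERERERERERERERERERERERERERERERERERERIiIREREREREREREREREREREREREREREREREREREREREiIhERERERERERERERERERERERERERERERERERERERERIiERERERERERERERERERERERERERERERERERERERERESIhERERERERERERERERERERERERERERERERERERERERIiERERERERERERERERERERERERERERERERERERERERESIRERERERERERERERERERERERERERERERERERERERERIiEREREREREREREREREREREREREREREREREREREREREiIRERERERERERERERERERERERERERERERERERERERERIhEREREREREREREREREREREREREREREREREREREREREiERERERERERERERERERERERERERERERERERERERERESIRERERERERERERERERERERERERERERERERERERERERIhEREREREREREREREREREREREREREREREREREREREREiERERERERERERERERERERERERERERERERERERERERERIREREREREREREREREREREREREREREREREREREREREREhERERERERERERERERERERERERERERERERERERERERESER"/>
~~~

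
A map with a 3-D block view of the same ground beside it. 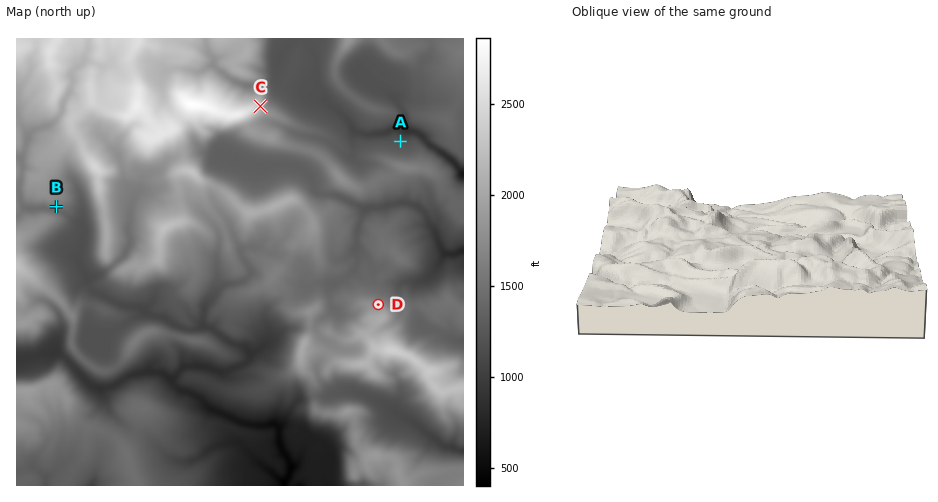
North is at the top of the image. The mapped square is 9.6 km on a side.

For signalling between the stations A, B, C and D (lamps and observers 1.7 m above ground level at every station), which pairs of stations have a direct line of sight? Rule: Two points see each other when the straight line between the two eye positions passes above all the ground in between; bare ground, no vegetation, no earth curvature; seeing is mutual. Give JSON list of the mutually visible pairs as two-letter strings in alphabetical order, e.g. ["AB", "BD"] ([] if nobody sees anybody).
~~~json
["AC", "CD"]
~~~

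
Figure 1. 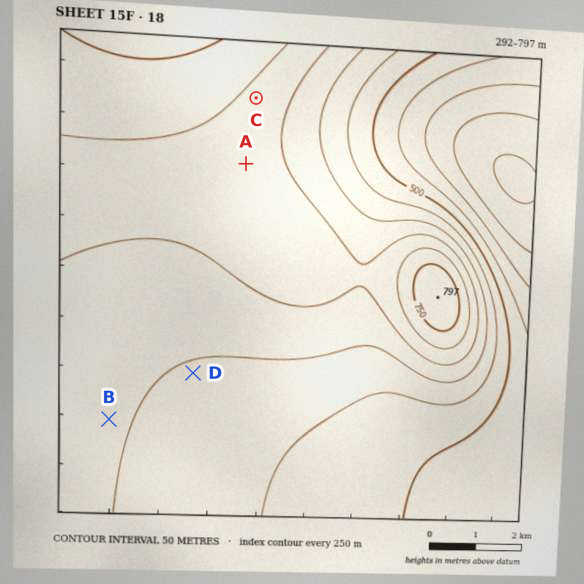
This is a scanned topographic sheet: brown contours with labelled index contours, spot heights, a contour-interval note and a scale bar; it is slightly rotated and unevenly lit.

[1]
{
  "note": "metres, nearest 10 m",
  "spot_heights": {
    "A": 670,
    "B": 610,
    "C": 690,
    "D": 600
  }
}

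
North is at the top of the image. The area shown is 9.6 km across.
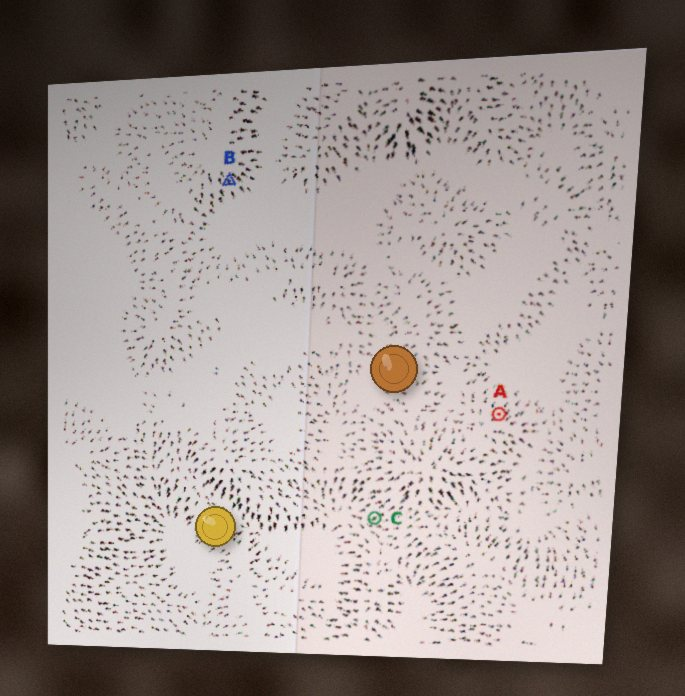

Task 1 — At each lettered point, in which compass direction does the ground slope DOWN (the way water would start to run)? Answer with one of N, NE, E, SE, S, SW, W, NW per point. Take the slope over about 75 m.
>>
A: NE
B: SE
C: W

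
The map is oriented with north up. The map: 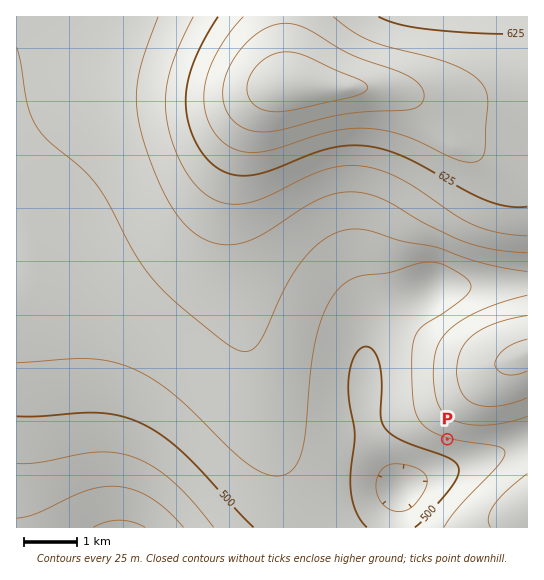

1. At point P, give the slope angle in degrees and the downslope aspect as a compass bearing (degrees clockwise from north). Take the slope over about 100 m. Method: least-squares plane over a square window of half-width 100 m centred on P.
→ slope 4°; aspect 196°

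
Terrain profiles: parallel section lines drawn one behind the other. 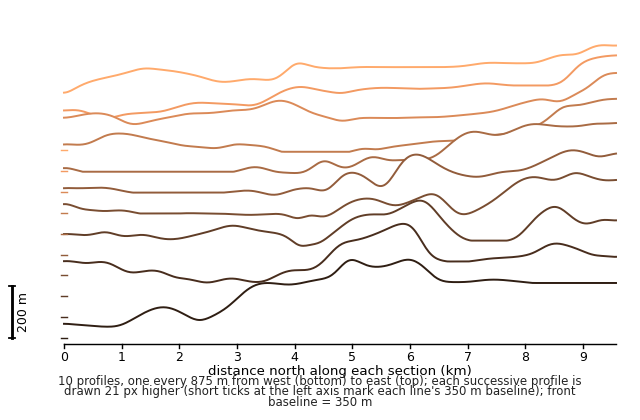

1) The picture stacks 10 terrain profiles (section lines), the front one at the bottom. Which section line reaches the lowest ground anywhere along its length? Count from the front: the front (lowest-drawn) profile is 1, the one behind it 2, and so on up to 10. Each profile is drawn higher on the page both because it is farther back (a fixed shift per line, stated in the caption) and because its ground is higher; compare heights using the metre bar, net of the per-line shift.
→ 1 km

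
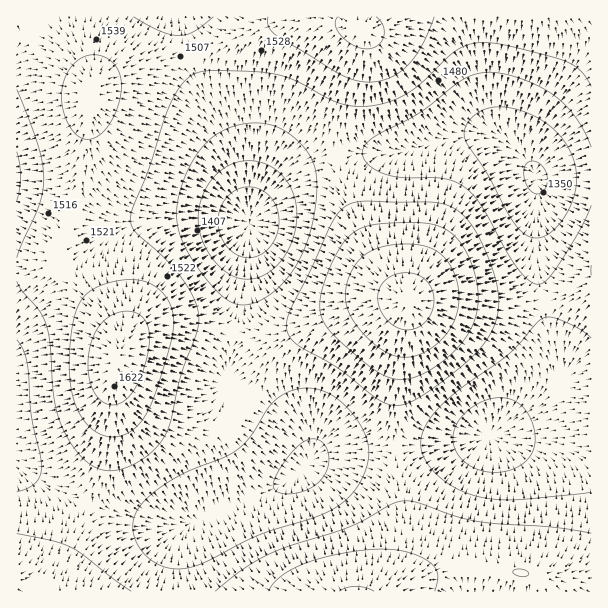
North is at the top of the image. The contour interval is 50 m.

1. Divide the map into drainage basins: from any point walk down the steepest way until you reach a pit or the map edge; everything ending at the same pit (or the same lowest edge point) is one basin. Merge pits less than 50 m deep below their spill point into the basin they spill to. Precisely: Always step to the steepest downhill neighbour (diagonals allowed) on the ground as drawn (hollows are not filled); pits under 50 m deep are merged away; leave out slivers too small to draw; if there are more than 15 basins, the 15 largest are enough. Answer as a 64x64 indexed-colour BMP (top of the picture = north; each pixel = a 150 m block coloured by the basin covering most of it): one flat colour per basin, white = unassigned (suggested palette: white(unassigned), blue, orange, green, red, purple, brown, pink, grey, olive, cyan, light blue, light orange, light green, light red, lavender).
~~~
<image width="64" height="64" href="data:image/bmp;base64,Qk12CAAAAAAAAHYAAAAoAAAAQAAAAEAAAAABAAQAAAAAAAAIAAATCwAAEwsAABAAAAAAAAAA////ALR3HwAOf/8ALKAsACgn1gC9Z5QAS1aMAMJ34wB/f38AIr28AM++FwDox64AeLv/AIrfmACWmP8A1bDFABERIiIiIiIiIiIiIiIiIiIiIiIiJEEREREREREREREREREiIiIiIiIiIiIiIiIiIiIiIiIiREEREREREREREUQRERIiIiIiIiIiIiIiIiIiIiIiIiJEREQRERFERERERBEREiIiIiIiIiIiIiIiIiIiIiIiIiREREREREREREREERERIiIiIiIiIiIiIiIiIiIiIiIiJEREREREREREREQREREiIiIiIiIiIiIiIiIiIiIiIiIkRERERERERERERBERERIiIiIiIiIiIiIiIiIiIiIiIiREREREREREREREEREREiIiIiIiIiIiIiIiIiIiIiIiJEREREREREREREQRERESIiIiIiIiIiIiIiIiIiIiIiIkRERERERERERERBEREREiIiIiIiIiIiIiIiIiIiIiIiREREREREREREREERERESIiIiIiIiIiIiIiIiIiIiIiJEREREREREREREQREREREiIiIiIiIiIiIiIiIiIiIiIkRERERERERERERBERERESIiIiIiIiIiIiIiIiIiIiIiREREREREREREREERERERIiIiIiIiIiIiIiIiIiIiIiREREREREREREREQRERERESIiIiIiIiIiIiIiIiIiIiJERERERERERERERBERERERIiIiIiIiIiIiIiIiIiIiIkREREREREREREREEREREREiIiIiIiIiIiIiIiIiIiIiREREREREREREREQRERERESIiIiIiIiIiIiIiIiIiIiJERERERERERERERBERERERIiIiIiIiIiIiIiIiIiIiIkREREREREREREREERERERESIiIiIiIiIiIiIiIiIiIiREREREREREREREQRERERERIiIiIiIiIiIiIiIiIiIiJERERERERERERERBEREREREiIiIiIiIiIiIiIiIiIiIkREREREREREREREERERERESIiIiIiIiIiIiIiIiIiIiREREREREREREREQRERERERIiIiIiIiIiIiIiIiIiIiJERERERERERERERBEREREREiIiIiIiIiIiIiIiIiIiIkREREREREREREREERERERESIiIiIiIiIiIiIiIiIiIiJEREREREREREREQRERERERIiIiIiIiIiIiIiIiIiIiIkRERERERERERERBERERERESIiIiIiIiIiIiIiIiIiIiREREREREREREREEREREREREiIiIiIiIiIiIiIiIiIiJEREREREREREREQREREREREREiIiIRERERERIiIiIiIkRERERERERERERBERERERERERERERERERERERIiIiIiREREREREREREREEREREREREREREREREREREREREiIiJEREREREREREREQRERERERERERERERERERERERERERETMzMzMzMzMzRERBERERERERERERERERERERERERERETMzMzMzMzMzMzNEERERERERERERERERERERERERERERMzMzMzMzMzMzMzMRERERERERERERERERERERERERERMzMzMzMzMzMzMzM1VVERERERERERERERERERERERERMzMzMzMzMzMzMzMzVVVREREREREREREREREREREREREzMzMzMzMzMzMzMzNVVVEREREREREREREREREREREREzMzMzMzMzMzMzMzM1VVURERERERERERERERERERERETMzMzMzMzMzMzMzMzVVVRERERERERERERERERERERETMzMzMzMzMzMzMzMzNVVVURERERERERERERERERERERMzMzMzMzMzMzMzMzM1VVVRERERERERERERERERERERMzMzMzMzMzMzMzMzMzVVVVEREREREREREREREREREREzMzMzMzMzMzMzMzMzNVVVVRERERERERERERERERERETMzMzMzMzMzMzMzMzM1VVVVERERERERERERERERERETMzMzMzMzMzMzMzMzMzVVVVURERERERERERERERERERMzMzMzMzMzMzMzMzMzNVVVVREREREREREREREREREREzMzMzMzMzMzMzMzMzM1VVVVUREREREREREREREREREzMzMzMzMzMzMzMzMzMzVVVVVRERERERERERERERERETMzMzMzMzMzMzMzMzMzNVVVVVERERERERERERERERERMzMzMzMzMzMzMzMzMzM1VVVVUREREREREREREREREREzMzMzMzMzMzMzMzMzMzVVVVVRERERERERERERERERERMzMzMzMzMzMzMzMzMzNVVVVVEREREREREREREREREREzMzMzMzMzMzMzMzMzM1VVVVURERERERERERERERERETMzMzMzMzMzMzMzMzMzVVVVVRERERERERERERERERERMzMzMzMzMzMzMzMzMzNVVVVVERERERERERERERERERETMzMzMzMzMzMzMzMzM1VVVVURERERERERERERERERERMzMzMzMzMzMzMzMzMzVVVVURERERERERERERERERERETMzMzMzMzMzMzMzMzNVVVVRERERERERERERERERERERMzMzMzMzMzMzMzMzM1VVVREREREREREREREREREREREzMzMzMzMzMzMzMzMzVVVRERERERERERERERERERERETMzMzMzMzMzMzMzMzNVURERERERERERERERERERERERMzMzMzMzMzMzMzMzM1UREREREREREREREREREREREREzMzMzMzMzMzMzMzMz"/>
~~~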